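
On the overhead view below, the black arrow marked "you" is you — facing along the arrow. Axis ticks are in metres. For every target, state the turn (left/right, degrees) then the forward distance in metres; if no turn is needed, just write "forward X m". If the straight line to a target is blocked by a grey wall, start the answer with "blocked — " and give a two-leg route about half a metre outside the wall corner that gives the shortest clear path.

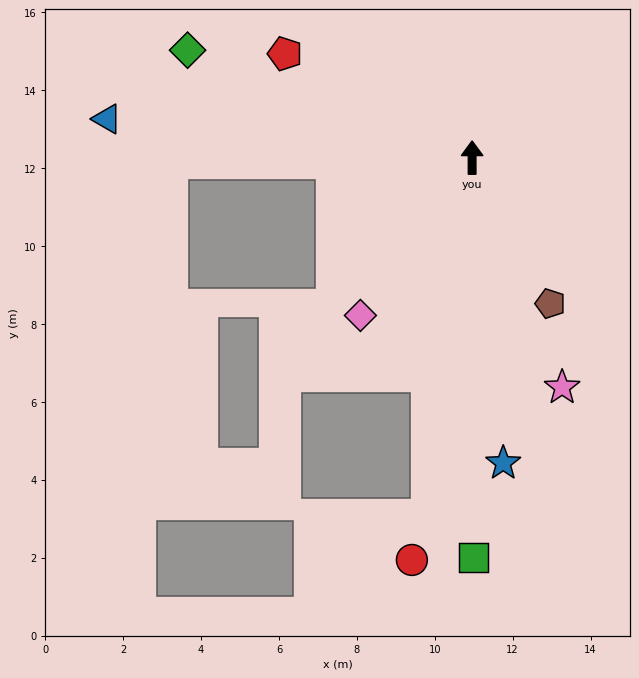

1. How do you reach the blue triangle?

turn left 84°, forward 9.4 m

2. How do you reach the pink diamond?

turn left 145°, forward 5.0 m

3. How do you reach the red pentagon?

turn left 61°, forward 5.5 m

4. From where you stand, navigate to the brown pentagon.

turn right 152°, forward 4.3 m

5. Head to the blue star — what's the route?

turn right 174°, forward 7.9 m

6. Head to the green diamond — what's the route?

turn left 69°, forward 7.8 m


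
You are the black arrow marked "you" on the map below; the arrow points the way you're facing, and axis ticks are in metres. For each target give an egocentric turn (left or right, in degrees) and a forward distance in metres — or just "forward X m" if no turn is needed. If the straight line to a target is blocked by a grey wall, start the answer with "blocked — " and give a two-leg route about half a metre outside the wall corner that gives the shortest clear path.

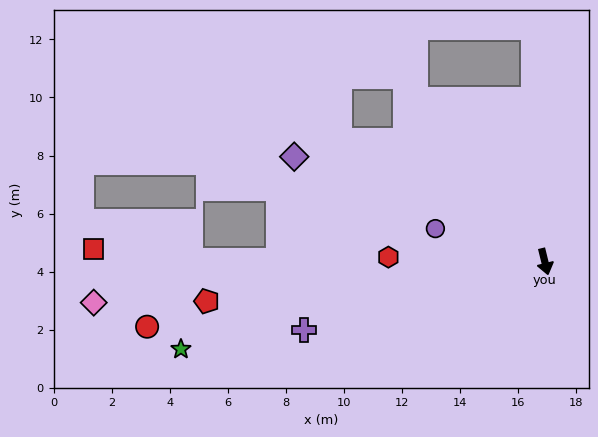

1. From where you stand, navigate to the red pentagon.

turn right 97°, forward 11.7 m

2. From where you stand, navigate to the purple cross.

turn right 88°, forward 8.6 m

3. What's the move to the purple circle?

turn right 121°, forward 3.9 m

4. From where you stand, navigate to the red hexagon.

turn right 105°, forward 5.4 m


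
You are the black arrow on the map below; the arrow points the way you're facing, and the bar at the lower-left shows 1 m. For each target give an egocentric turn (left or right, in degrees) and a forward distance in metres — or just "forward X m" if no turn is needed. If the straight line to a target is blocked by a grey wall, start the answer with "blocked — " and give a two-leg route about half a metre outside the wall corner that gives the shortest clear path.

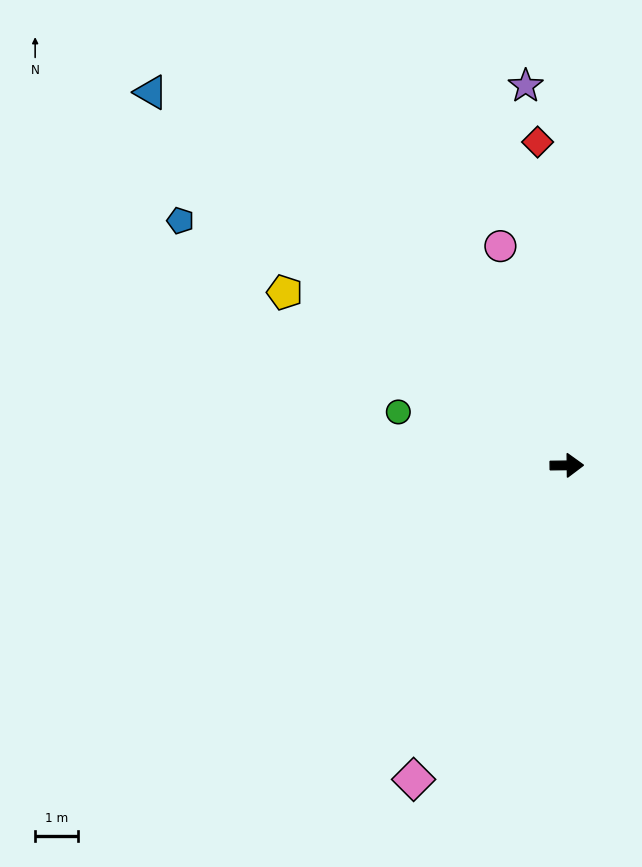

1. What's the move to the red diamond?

turn left 94°, forward 7.6 m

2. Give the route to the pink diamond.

turn right 117°, forward 8.2 m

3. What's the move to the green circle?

turn left 162°, forward 4.1 m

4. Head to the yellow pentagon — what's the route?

turn left 148°, forward 7.8 m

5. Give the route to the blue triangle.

turn left 137°, forward 13.1 m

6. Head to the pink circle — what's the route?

turn left 106°, forward 5.4 m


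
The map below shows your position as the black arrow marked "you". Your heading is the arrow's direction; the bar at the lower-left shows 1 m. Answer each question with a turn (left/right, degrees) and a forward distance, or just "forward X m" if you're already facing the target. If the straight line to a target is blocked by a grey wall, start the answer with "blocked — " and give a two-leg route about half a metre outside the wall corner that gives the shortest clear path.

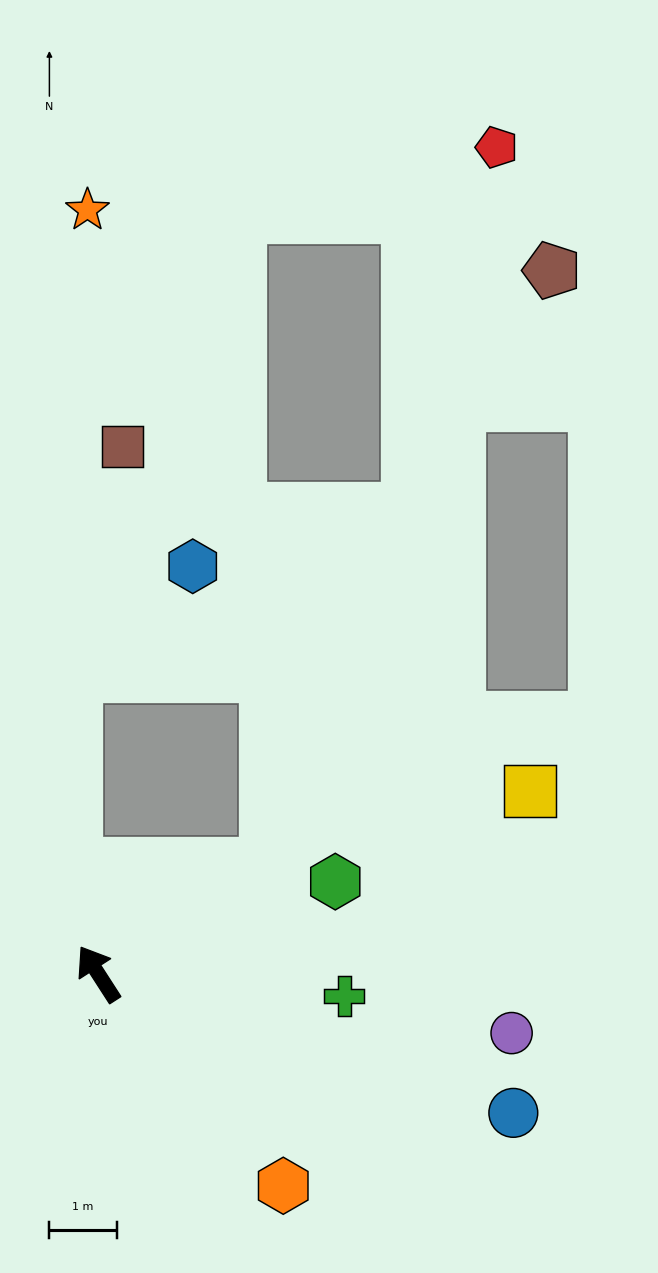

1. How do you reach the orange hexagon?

turn right 172°, forward 4.2 m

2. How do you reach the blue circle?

turn right 141°, forward 6.5 m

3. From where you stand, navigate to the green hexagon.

turn right 102°, forward 3.8 m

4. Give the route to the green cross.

turn right 128°, forward 3.7 m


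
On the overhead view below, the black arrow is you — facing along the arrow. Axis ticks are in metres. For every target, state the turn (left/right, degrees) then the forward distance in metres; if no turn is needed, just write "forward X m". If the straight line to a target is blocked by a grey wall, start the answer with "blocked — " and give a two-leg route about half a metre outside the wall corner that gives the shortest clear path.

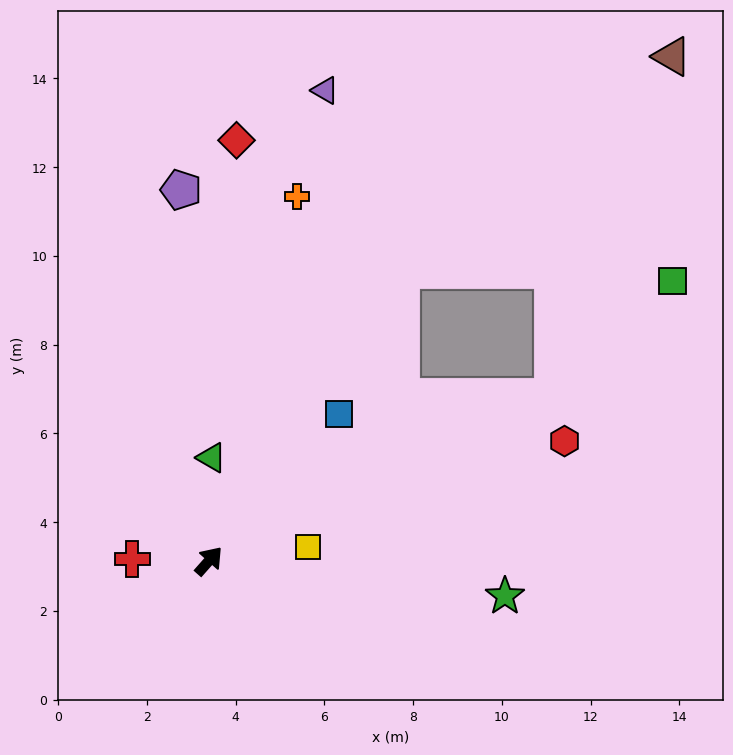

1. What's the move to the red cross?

turn left 130°, forward 1.7 m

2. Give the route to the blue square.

forward 4.4 m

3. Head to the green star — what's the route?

turn right 55°, forward 6.7 m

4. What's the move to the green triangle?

turn left 40°, forward 2.3 m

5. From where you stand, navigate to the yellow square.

turn right 41°, forward 2.3 m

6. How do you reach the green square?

blocked — turn right 23°, forward 8.6 m, then turn left 19°, forward 3.7 m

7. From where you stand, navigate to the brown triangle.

blocked — turn left 8°, forward 7.8 m, then turn right 18°, forward 7.8 m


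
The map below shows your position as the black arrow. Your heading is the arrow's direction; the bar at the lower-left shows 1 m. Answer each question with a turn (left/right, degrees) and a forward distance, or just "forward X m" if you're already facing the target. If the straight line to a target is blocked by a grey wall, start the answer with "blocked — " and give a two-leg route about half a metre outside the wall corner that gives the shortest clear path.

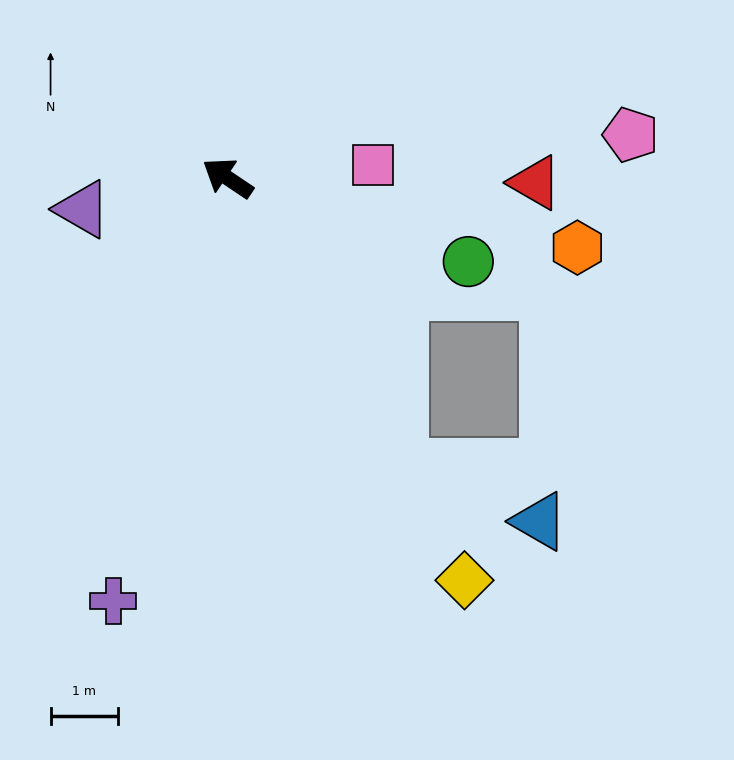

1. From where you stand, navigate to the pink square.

turn right 141°, forward 2.2 m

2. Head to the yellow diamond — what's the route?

turn left 154°, forward 6.9 m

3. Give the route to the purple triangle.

turn left 46°, forward 2.2 m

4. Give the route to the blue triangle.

blocked — turn left 155°, forward 5.0 m, then turn left 38°, forward 2.2 m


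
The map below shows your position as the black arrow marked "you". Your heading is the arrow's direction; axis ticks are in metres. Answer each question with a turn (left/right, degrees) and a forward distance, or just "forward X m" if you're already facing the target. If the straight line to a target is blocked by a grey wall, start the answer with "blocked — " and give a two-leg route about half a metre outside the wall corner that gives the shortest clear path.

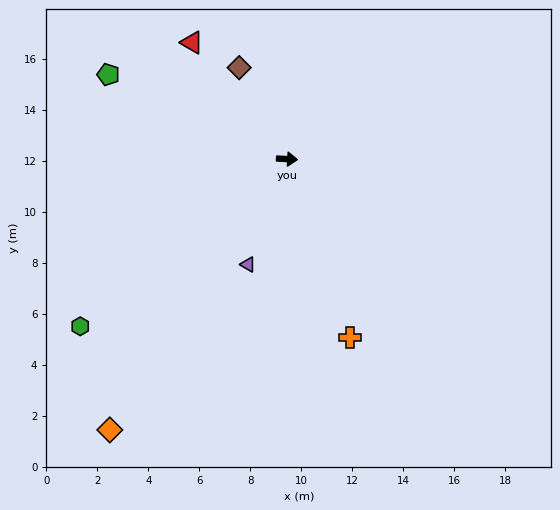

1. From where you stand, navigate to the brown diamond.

turn left 121°, forward 4.0 m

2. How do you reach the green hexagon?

turn right 138°, forward 10.4 m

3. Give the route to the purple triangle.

turn right 107°, forward 4.4 m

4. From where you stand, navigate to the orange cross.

turn right 67°, forward 7.4 m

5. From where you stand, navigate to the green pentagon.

turn left 158°, forward 7.7 m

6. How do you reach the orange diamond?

turn right 120°, forward 12.7 m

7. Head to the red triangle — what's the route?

turn left 132°, forward 5.9 m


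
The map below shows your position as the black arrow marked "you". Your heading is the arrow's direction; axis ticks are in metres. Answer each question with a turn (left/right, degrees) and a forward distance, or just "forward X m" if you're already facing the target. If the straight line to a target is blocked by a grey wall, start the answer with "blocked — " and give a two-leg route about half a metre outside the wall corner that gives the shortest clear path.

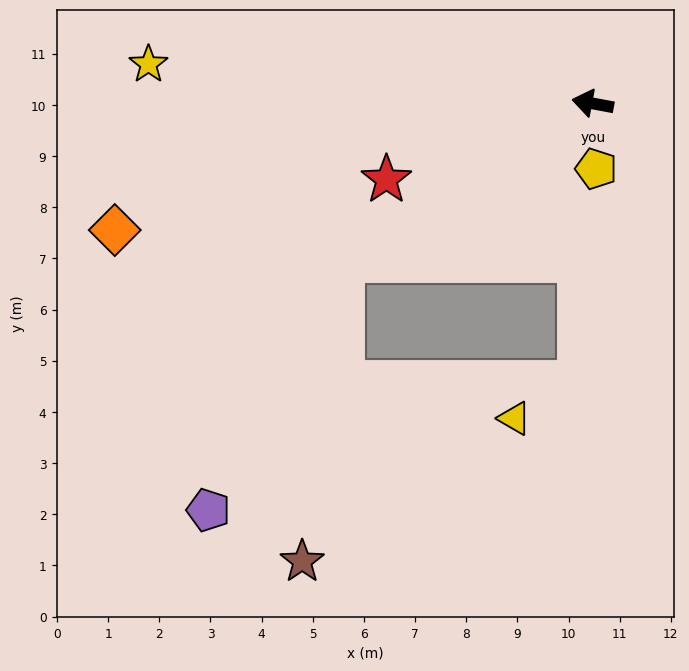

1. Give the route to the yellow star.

turn left 5°, forward 8.7 m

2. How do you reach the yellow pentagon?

turn left 103°, forward 1.3 m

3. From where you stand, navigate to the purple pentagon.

blocked — turn left 43°, forward 5.8 m, then turn left 29°, forward 5.5 m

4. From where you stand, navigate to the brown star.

blocked — turn left 43°, forward 5.8 m, then turn left 50°, forward 5.9 m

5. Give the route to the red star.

turn left 31°, forward 4.3 m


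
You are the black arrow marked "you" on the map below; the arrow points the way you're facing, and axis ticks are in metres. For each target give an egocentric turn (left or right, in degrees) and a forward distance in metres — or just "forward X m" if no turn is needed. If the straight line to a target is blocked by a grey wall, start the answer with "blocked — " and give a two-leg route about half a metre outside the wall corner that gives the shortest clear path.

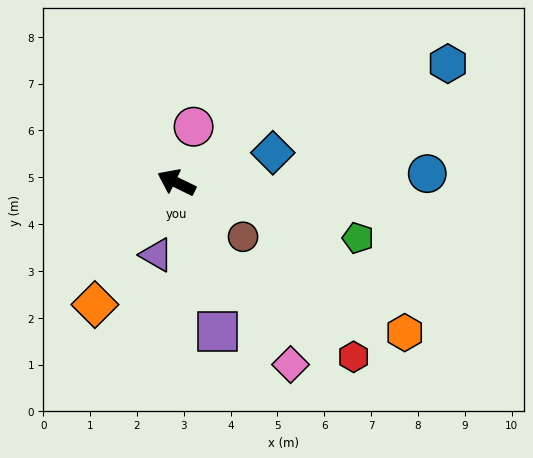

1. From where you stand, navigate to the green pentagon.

turn right 171°, forward 4.1 m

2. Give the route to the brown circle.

turn left 167°, forward 1.8 m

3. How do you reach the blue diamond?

turn right 137°, forward 2.2 m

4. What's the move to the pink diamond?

turn left 148°, forward 4.6 m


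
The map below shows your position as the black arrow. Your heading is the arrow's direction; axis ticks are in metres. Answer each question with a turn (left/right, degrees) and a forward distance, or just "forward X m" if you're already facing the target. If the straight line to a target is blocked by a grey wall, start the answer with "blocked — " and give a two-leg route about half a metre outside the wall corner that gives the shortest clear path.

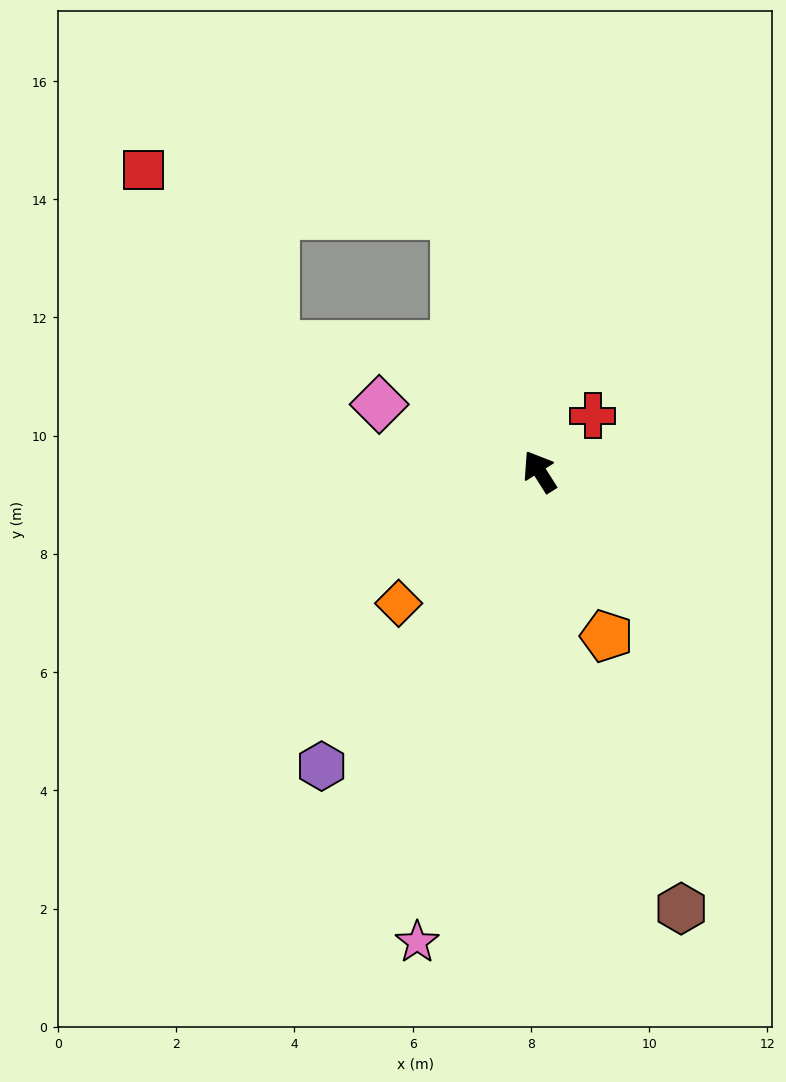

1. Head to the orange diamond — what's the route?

turn left 101°, forward 3.3 m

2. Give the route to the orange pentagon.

turn left 170°, forward 3.0 m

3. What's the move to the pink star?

turn left 133°, forward 8.2 m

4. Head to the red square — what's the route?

blocked — turn right 14°, forward 4.6 m, then turn left 63°, forward 5.3 m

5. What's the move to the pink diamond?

turn left 35°, forward 2.9 m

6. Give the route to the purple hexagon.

turn left 111°, forward 6.2 m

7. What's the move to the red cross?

turn right 76°, forward 1.3 m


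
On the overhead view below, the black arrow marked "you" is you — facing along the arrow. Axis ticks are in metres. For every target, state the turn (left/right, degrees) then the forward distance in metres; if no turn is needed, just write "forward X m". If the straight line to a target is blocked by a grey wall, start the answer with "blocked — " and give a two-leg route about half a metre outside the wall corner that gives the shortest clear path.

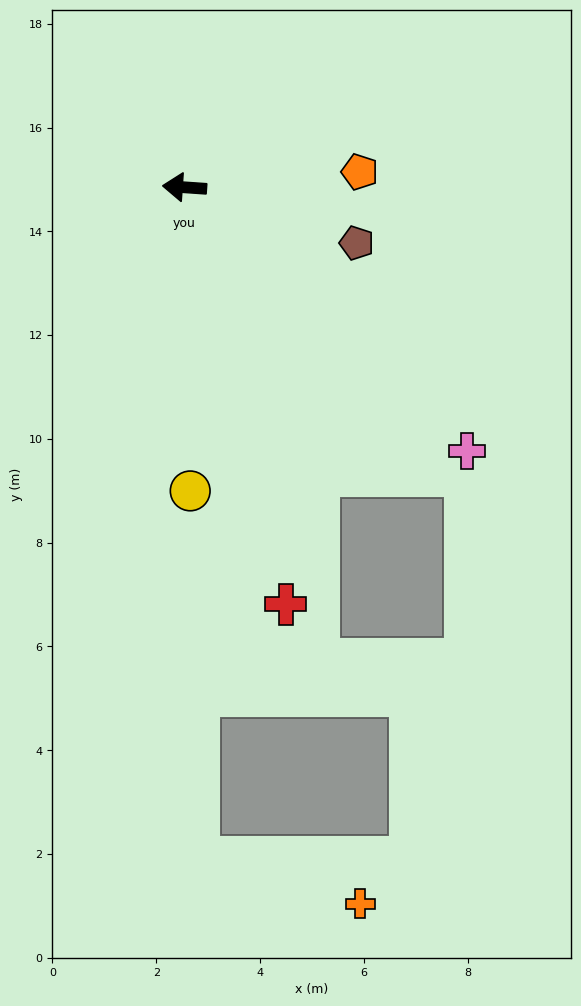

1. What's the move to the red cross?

turn left 108°, forward 8.3 m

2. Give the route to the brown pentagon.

turn left 166°, forward 3.5 m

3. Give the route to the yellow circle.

turn left 95°, forward 5.9 m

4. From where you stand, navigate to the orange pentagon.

turn right 171°, forward 3.4 m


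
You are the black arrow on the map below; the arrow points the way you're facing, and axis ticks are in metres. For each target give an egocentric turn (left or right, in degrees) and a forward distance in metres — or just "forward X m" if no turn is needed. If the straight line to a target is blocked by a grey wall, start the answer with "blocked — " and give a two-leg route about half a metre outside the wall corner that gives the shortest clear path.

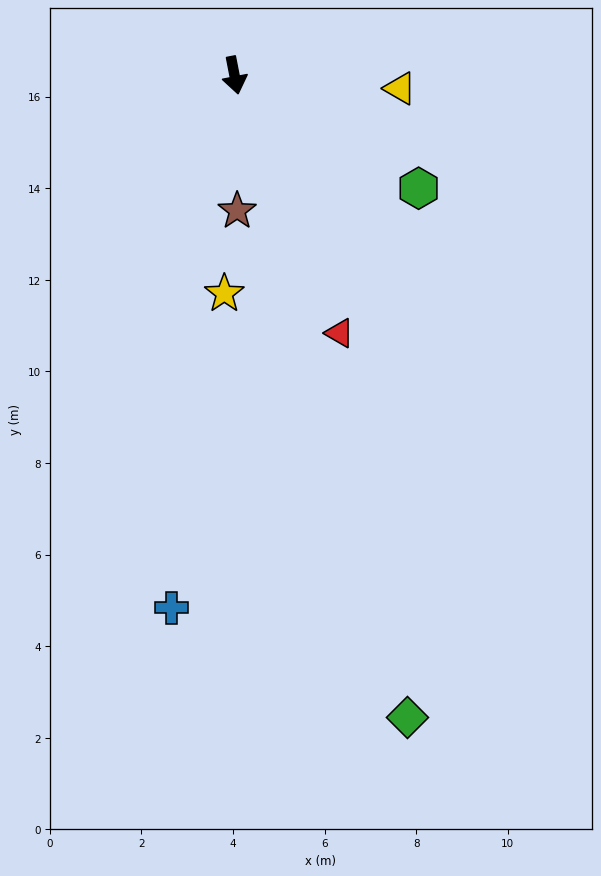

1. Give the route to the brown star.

turn right 10°, forward 3.0 m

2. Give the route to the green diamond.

turn left 4°, forward 14.5 m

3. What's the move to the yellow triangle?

turn left 74°, forward 3.6 m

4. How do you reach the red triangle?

turn left 11°, forward 6.1 m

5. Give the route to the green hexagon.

turn left 47°, forward 4.7 m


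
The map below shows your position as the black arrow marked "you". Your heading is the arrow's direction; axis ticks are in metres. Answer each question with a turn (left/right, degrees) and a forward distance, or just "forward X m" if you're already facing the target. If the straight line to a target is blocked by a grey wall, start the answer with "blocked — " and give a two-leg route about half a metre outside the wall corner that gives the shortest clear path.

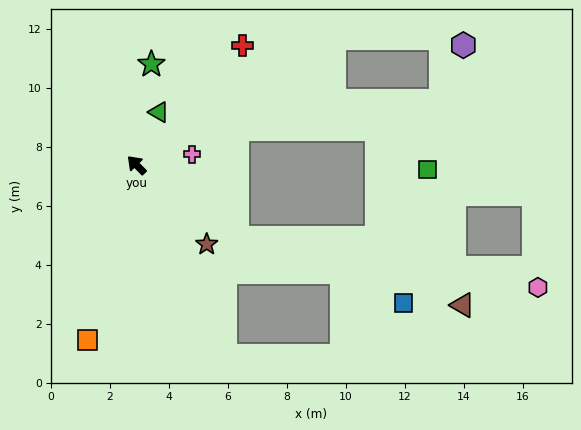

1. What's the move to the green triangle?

turn right 68°, forward 1.9 m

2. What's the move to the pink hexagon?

blocked — turn right 171°, forward 4.2 m, then turn left 27°, forward 10.4 m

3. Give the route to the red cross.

turn right 86°, forward 5.4 m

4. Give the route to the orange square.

turn left 120°, forward 6.2 m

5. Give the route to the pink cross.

turn right 124°, forward 1.9 m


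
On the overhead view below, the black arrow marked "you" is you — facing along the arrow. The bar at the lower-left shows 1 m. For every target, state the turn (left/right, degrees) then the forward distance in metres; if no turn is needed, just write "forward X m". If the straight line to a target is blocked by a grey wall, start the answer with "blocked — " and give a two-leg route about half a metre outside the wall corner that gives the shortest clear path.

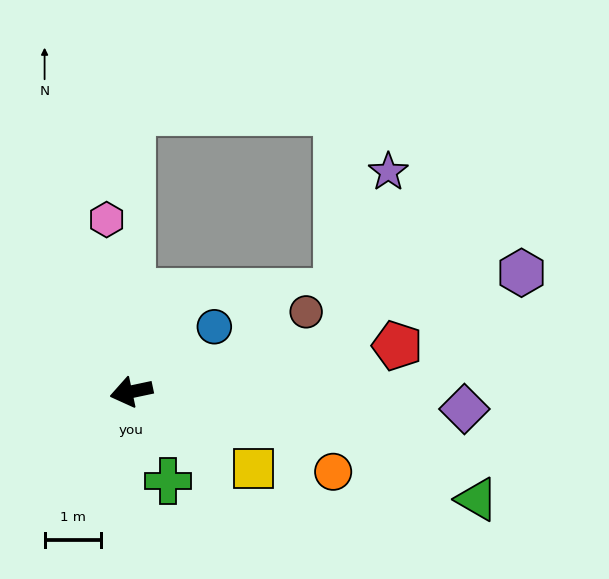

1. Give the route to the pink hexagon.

turn right 94°, forward 3.1 m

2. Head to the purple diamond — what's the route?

turn left 165°, forward 5.9 m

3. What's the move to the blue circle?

turn right 154°, forward 1.9 m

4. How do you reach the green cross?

turn left 100°, forward 1.7 m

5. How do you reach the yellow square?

turn left 136°, forward 2.6 m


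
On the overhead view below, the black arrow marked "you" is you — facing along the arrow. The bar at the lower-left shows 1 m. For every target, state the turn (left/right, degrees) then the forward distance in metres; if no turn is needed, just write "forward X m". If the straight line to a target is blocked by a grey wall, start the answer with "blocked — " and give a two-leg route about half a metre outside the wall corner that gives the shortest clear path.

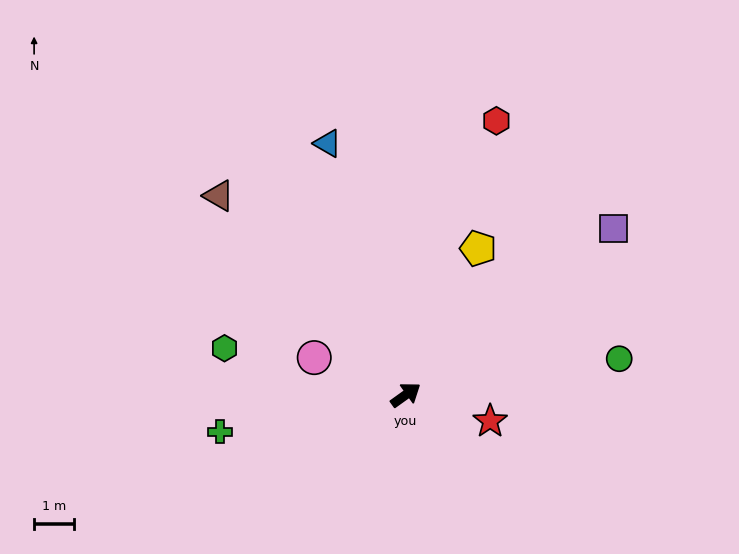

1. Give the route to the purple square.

turn left 3°, forward 6.7 m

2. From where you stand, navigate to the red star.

turn right 53°, forward 2.2 m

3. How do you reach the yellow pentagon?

turn left 28°, forward 4.1 m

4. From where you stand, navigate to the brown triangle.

turn left 98°, forward 6.8 m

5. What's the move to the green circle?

turn right 26°, forward 5.4 m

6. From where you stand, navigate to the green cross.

turn left 156°, forward 4.7 m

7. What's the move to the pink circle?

turn left 122°, forward 2.5 m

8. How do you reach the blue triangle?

turn left 72°, forward 6.6 m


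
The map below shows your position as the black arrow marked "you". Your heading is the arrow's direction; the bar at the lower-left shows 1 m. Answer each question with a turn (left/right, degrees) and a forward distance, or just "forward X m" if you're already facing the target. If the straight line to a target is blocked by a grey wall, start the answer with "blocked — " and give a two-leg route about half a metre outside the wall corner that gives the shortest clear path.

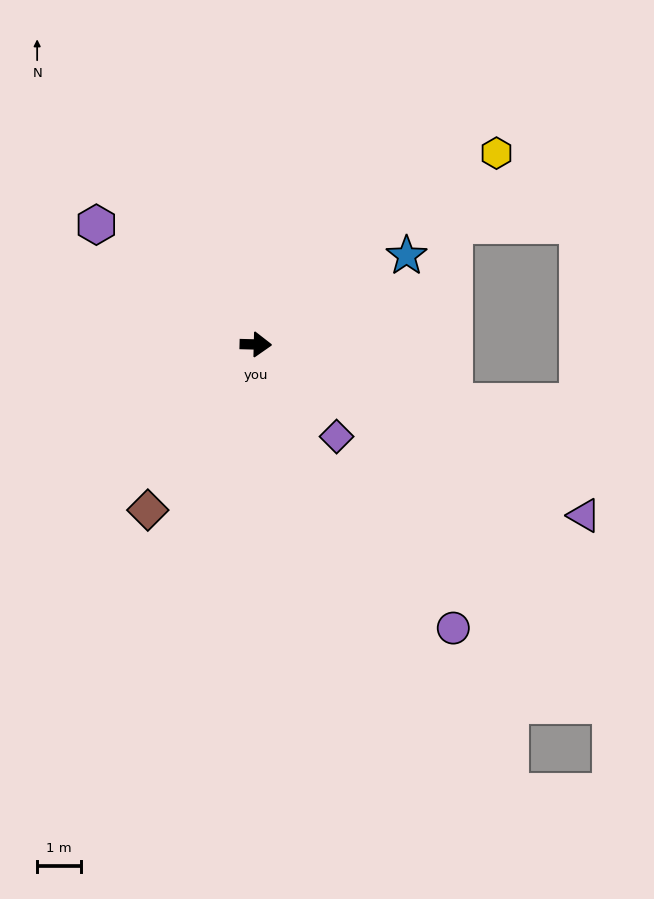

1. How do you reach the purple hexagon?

turn left 145°, forward 4.5 m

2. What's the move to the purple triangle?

turn right 26°, forward 8.4 m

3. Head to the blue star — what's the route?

turn left 32°, forward 4.0 m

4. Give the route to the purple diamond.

turn right 47°, forward 2.8 m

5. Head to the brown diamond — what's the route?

turn right 122°, forward 4.5 m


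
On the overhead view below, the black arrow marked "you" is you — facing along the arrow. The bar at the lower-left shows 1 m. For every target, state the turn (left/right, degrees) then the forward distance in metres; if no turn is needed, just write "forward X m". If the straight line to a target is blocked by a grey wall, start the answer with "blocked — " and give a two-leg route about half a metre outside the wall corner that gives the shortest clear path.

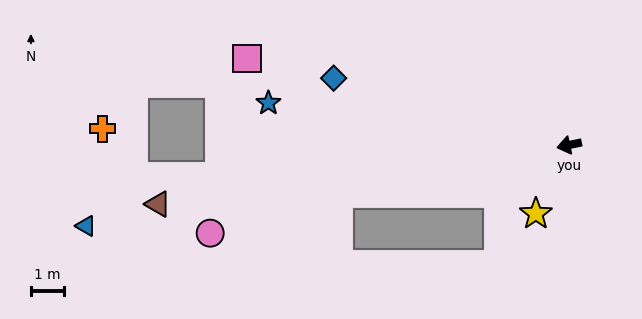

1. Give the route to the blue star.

turn right 20°, forward 9.2 m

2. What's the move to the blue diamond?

turn right 28°, forward 7.4 m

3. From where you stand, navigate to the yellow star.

turn left 52°, forward 2.3 m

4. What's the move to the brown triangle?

turn right 4°, forward 12.5 m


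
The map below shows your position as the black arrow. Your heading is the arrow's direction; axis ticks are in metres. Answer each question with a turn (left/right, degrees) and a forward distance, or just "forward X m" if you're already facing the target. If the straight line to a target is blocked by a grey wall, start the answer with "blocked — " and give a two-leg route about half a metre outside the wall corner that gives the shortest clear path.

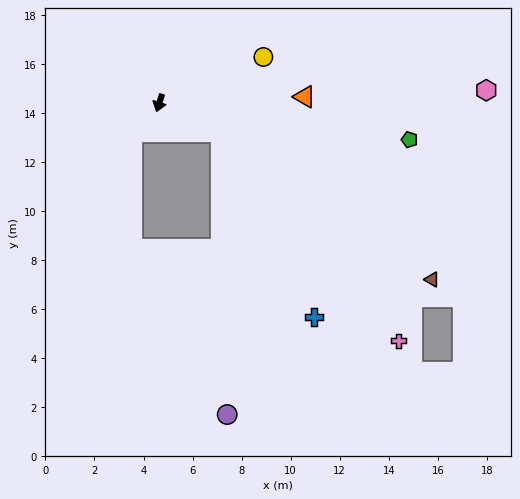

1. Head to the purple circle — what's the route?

blocked — turn left 82°, forward 2.8 m, then turn right 63°, forward 11.5 m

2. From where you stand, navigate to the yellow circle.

turn left 131°, forward 4.6 m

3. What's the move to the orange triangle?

turn left 110°, forward 5.9 m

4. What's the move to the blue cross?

blocked — turn left 82°, forward 2.8 m, then turn right 38°, forward 8.4 m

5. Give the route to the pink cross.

blocked — turn left 82°, forward 2.8 m, then turn right 24°, forward 11.2 m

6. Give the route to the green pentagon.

turn left 99°, forward 10.3 m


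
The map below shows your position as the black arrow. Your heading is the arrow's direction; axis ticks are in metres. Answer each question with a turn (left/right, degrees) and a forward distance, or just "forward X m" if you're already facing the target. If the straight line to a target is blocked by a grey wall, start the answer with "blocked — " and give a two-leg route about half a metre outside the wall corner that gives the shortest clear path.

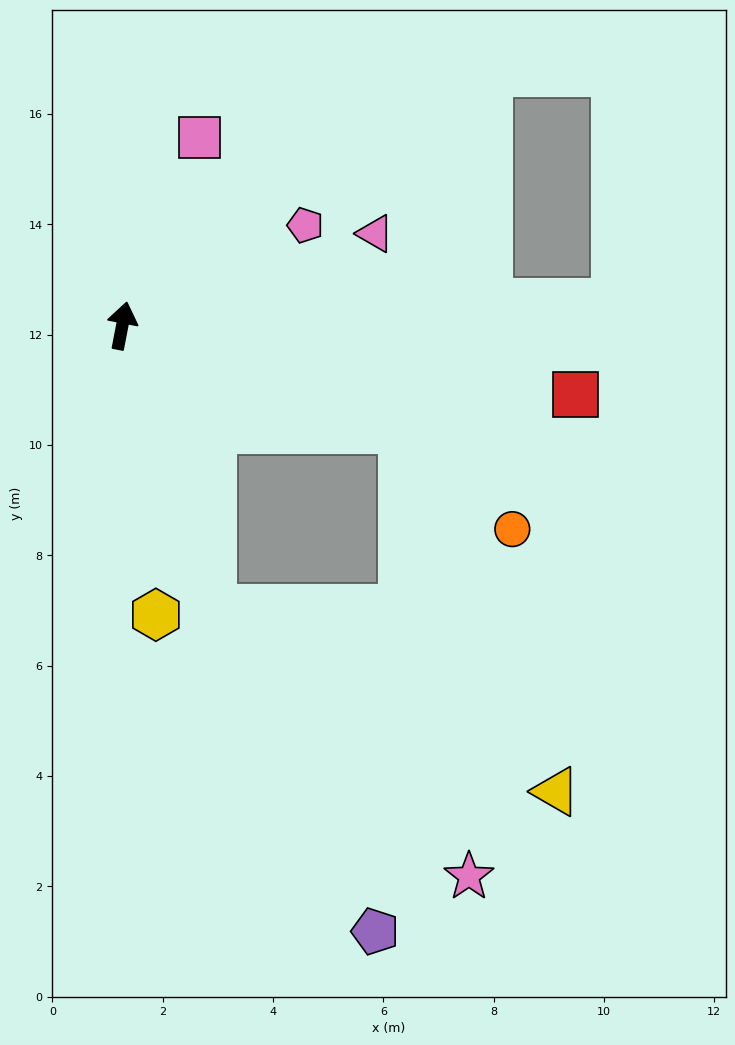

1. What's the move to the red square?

turn right 88°, forward 8.3 m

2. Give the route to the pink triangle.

turn right 59°, forward 4.9 m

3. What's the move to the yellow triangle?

blocked — turn right 151°, forward 5.4 m, then turn left 44°, forward 7.0 m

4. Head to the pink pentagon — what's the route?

turn right 50°, forward 3.8 m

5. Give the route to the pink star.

blocked — turn right 151°, forward 5.4 m, then turn left 26°, forward 6.7 m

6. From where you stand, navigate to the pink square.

turn right 11°, forward 3.7 m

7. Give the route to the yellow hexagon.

turn right 162°, forward 5.3 m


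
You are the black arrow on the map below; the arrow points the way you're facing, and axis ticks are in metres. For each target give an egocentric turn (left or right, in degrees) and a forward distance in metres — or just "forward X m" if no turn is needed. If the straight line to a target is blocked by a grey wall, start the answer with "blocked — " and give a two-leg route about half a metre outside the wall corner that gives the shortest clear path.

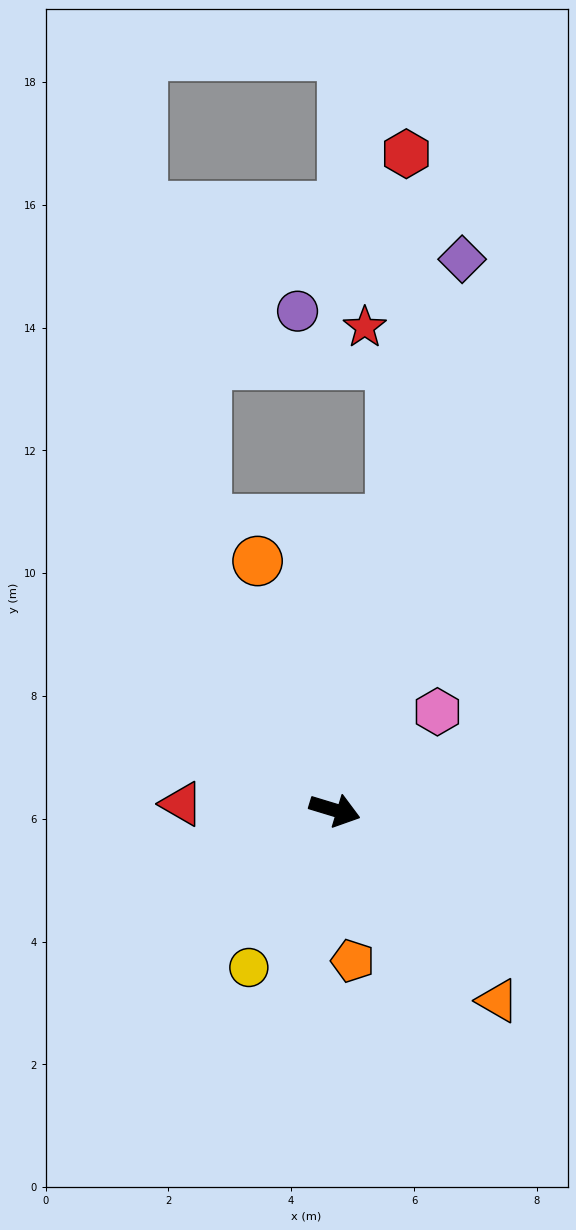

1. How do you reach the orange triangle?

turn right 33°, forward 4.1 m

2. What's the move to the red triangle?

turn right 165°, forward 2.5 m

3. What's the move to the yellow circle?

turn right 102°, forward 2.9 m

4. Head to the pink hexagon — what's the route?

turn left 61°, forward 2.3 m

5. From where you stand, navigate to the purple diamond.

turn left 94°, forward 9.2 m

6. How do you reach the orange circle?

turn left 124°, forward 4.2 m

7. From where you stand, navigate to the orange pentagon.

turn right 66°, forward 2.5 m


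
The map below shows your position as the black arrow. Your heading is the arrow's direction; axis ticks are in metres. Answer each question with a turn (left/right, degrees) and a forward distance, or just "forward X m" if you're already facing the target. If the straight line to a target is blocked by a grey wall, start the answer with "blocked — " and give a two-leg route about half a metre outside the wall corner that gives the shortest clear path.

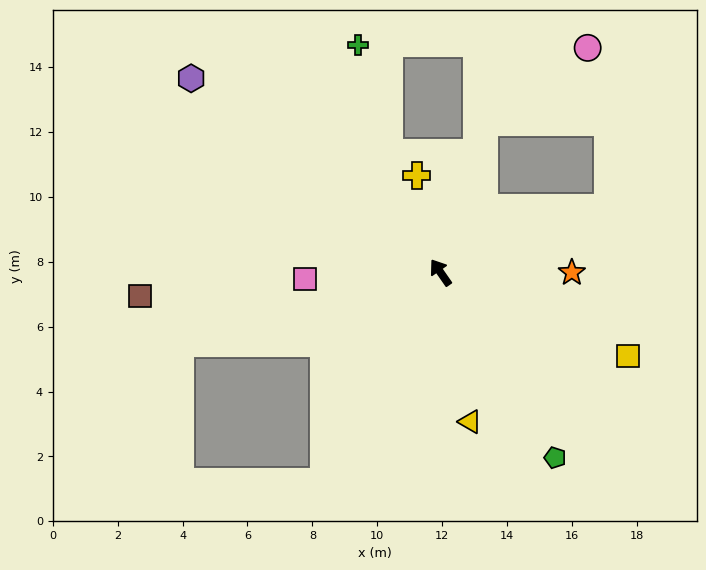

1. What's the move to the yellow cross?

turn right 21°, forward 3.1 m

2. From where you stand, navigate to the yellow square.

turn right 149°, forward 6.3 m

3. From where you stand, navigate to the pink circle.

blocked — turn right 51°, forward 4.8 m, then turn right 38°, forward 3.9 m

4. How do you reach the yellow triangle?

turn left 156°, forward 4.7 m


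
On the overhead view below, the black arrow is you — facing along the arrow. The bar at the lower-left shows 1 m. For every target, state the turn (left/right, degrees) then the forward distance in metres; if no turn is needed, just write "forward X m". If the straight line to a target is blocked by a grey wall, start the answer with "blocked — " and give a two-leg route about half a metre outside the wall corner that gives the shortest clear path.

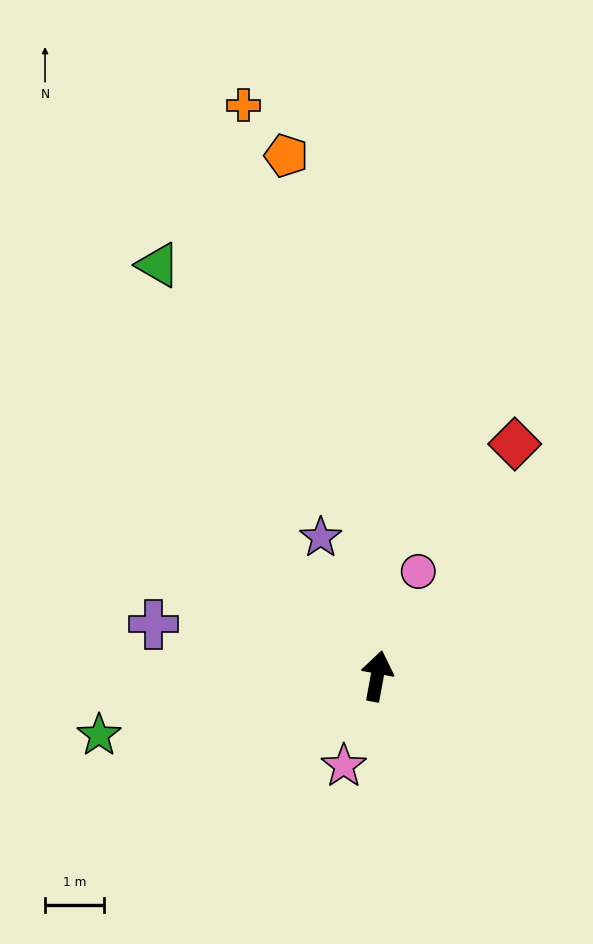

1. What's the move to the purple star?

turn left 33°, forward 2.5 m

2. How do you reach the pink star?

turn left 170°, forward 1.6 m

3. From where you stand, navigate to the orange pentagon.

turn left 20°, forward 9.0 m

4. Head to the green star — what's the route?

turn left 112°, forward 4.8 m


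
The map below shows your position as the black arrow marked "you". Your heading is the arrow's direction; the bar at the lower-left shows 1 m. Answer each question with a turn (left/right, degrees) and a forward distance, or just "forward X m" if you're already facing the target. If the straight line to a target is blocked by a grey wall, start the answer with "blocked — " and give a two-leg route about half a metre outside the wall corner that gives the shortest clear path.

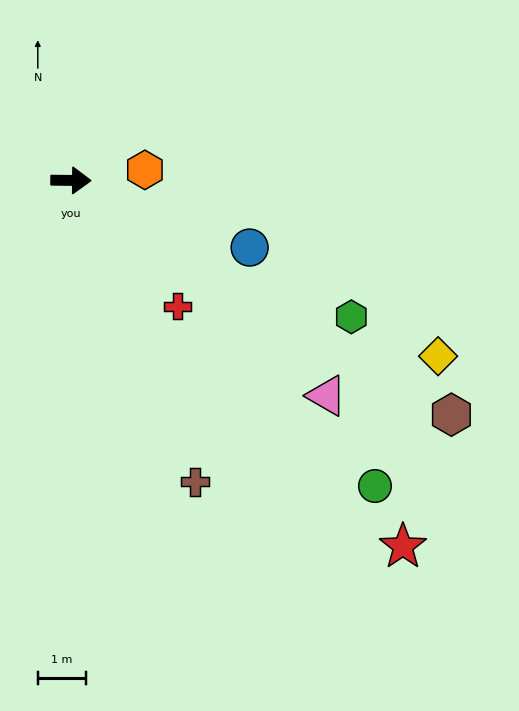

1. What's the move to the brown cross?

turn right 67°, forward 6.8 m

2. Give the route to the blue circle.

turn right 20°, forward 4.0 m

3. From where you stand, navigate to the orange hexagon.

turn left 9°, forward 1.6 m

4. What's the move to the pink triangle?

turn right 39°, forward 6.9 m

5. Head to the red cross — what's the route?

turn right 49°, forward 3.4 m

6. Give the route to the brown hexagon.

turn right 31°, forward 9.3 m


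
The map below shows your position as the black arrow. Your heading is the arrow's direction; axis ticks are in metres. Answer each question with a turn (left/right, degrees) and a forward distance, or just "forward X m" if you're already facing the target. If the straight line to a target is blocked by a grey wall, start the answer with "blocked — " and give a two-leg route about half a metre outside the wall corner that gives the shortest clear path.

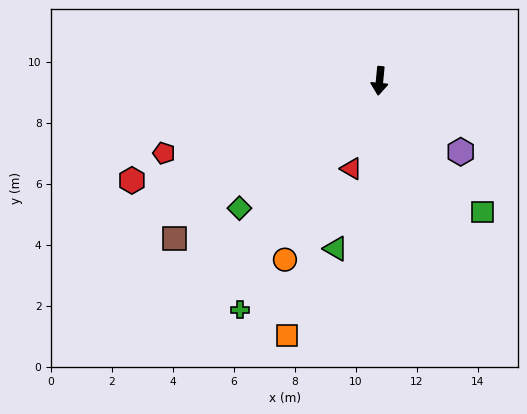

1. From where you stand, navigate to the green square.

turn left 44°, forward 5.5 m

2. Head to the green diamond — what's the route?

turn right 42°, forward 6.2 m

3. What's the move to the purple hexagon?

turn left 54°, forward 3.5 m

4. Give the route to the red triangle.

turn right 12°, forward 3.0 m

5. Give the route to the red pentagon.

turn right 66°, forward 7.5 m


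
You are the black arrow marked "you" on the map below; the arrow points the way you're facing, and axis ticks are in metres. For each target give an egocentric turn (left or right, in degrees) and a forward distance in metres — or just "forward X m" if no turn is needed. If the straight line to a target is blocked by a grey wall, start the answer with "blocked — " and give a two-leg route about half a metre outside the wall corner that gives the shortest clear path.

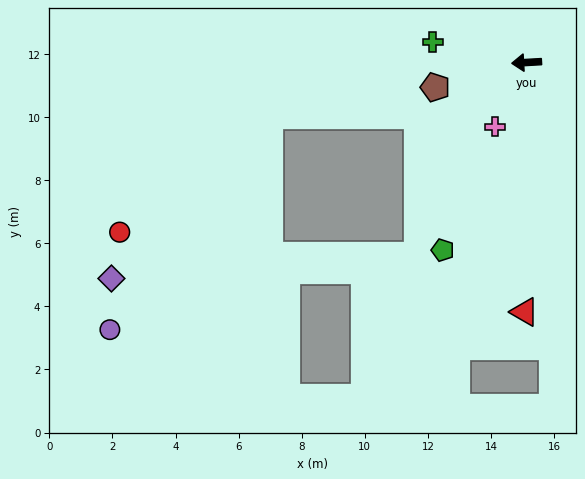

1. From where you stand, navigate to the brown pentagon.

turn left 12°, forward 3.0 m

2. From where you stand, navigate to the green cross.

turn right 16°, forward 3.1 m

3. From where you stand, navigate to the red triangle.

turn left 86°, forward 7.9 m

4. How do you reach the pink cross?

turn left 61°, forward 2.3 m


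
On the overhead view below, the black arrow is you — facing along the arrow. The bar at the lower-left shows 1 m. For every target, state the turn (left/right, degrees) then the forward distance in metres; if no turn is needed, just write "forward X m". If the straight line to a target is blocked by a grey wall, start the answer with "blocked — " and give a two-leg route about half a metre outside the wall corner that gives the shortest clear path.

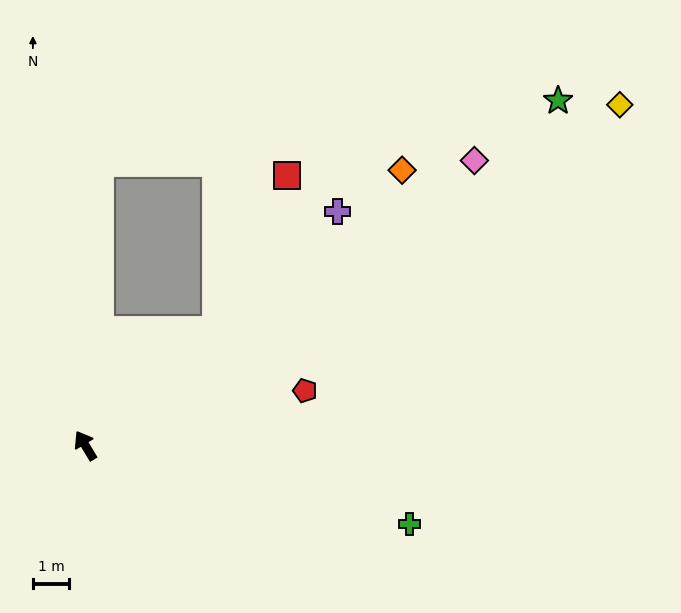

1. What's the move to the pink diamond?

turn right 85°, forward 13.3 m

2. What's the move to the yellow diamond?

turn right 89°, forward 17.4 m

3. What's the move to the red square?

blocked — turn right 80°, forward 4.8 m, then turn left 25°, forward 4.7 m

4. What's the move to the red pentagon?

turn right 107°, forward 6.2 m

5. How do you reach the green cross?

turn right 135°, forward 9.2 m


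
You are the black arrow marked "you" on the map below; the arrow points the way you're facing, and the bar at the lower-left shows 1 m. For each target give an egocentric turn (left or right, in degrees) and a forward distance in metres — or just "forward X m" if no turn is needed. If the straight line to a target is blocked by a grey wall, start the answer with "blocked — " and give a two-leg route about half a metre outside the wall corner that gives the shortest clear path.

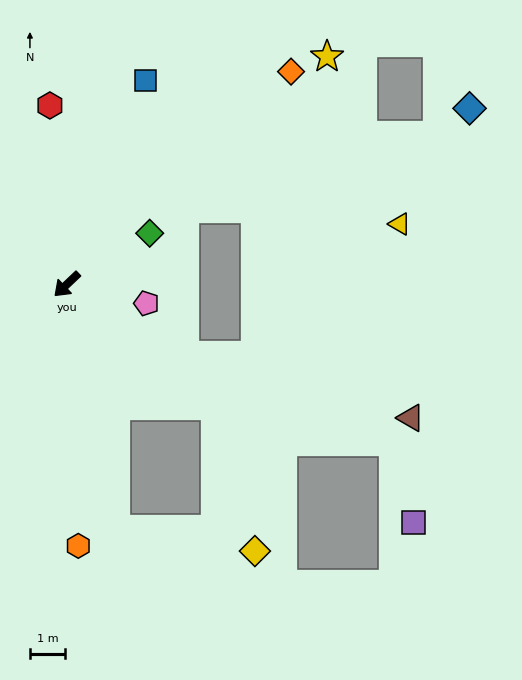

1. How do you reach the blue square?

turn right 155°, forward 6.3 m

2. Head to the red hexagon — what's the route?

turn right 128°, forward 5.2 m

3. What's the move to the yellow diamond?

blocked — turn left 97°, forward 5.5 m, then turn right 35°, forward 4.3 m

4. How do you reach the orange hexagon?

turn left 49°, forward 7.5 m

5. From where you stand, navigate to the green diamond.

turn left 168°, forward 2.8 m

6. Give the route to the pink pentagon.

turn left 123°, forward 2.3 m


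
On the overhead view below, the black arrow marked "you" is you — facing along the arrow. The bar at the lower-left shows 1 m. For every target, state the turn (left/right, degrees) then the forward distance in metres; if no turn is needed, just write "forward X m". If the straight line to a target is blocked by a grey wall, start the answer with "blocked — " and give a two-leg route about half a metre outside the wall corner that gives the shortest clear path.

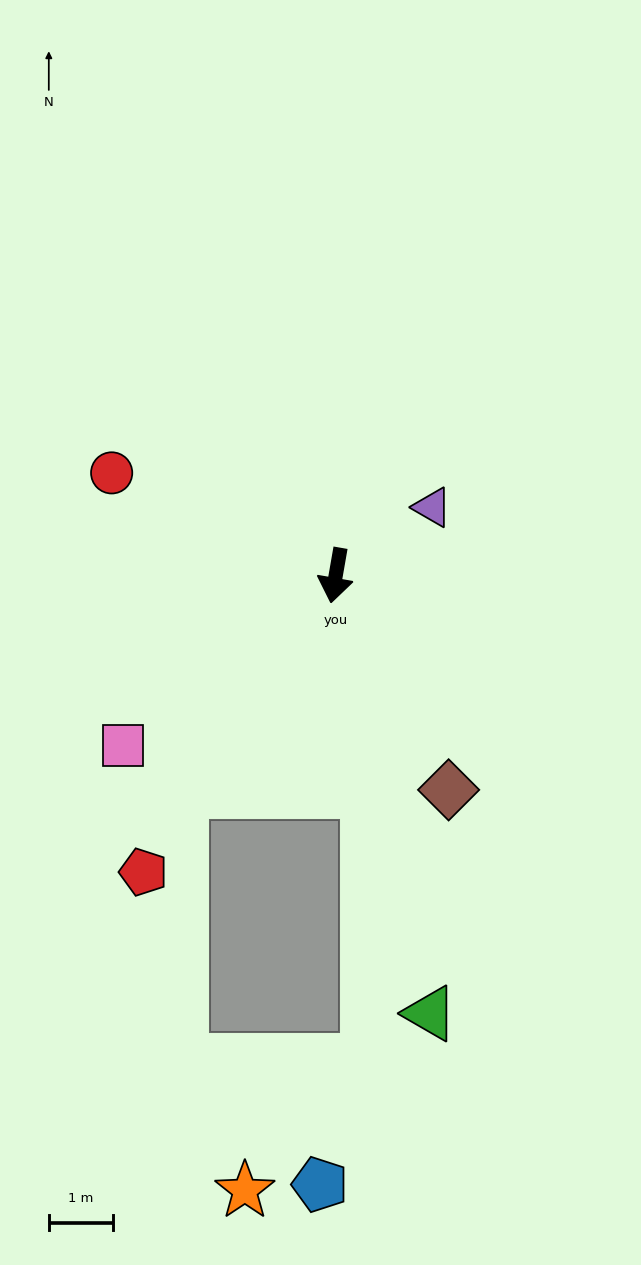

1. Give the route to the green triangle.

turn left 22°, forward 7.0 m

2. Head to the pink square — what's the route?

turn right 42°, forward 4.3 m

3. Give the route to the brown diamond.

turn left 38°, forward 3.8 m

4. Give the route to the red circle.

turn right 105°, forward 3.9 m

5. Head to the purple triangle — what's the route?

turn left 135°, forward 1.8 m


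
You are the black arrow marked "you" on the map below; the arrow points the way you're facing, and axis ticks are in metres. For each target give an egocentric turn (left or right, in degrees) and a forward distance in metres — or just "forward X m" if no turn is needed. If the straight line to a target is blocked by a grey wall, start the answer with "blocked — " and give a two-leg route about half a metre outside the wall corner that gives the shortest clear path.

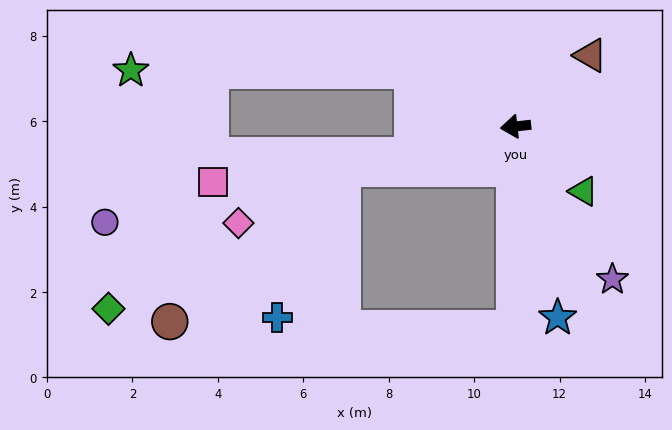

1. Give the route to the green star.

blocked — turn right 35°, forward 2.8 m, then turn left 28°, forward 6.6 m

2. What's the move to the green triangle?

turn left 130°, forward 2.2 m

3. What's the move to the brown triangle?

turn right 143°, forward 2.4 m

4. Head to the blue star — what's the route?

turn left 96°, forward 4.6 m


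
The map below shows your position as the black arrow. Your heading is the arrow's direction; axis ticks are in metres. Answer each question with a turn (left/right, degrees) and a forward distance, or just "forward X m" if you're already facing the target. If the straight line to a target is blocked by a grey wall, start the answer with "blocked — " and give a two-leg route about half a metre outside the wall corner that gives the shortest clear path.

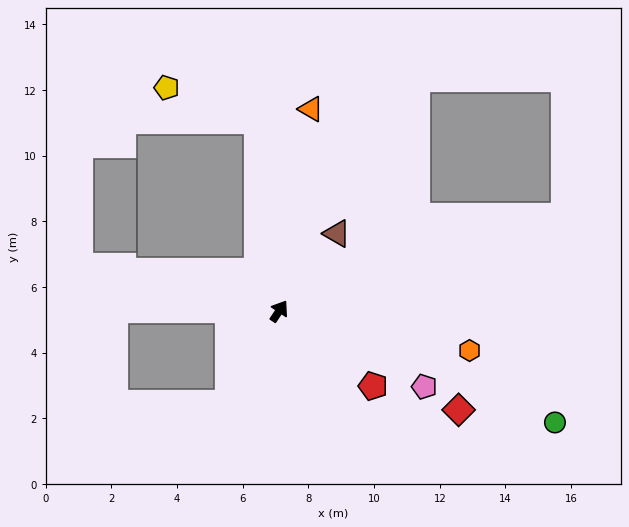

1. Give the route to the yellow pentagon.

blocked — turn left 40°, forward 5.8 m, then turn left 64°, forward 3.0 m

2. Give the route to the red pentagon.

turn right 95°, forward 3.7 m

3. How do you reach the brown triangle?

turn right 3°, forward 2.9 m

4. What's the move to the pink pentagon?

turn right 84°, forward 5.0 m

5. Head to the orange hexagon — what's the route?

turn right 68°, forward 5.9 m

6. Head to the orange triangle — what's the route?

turn left 25°, forward 6.2 m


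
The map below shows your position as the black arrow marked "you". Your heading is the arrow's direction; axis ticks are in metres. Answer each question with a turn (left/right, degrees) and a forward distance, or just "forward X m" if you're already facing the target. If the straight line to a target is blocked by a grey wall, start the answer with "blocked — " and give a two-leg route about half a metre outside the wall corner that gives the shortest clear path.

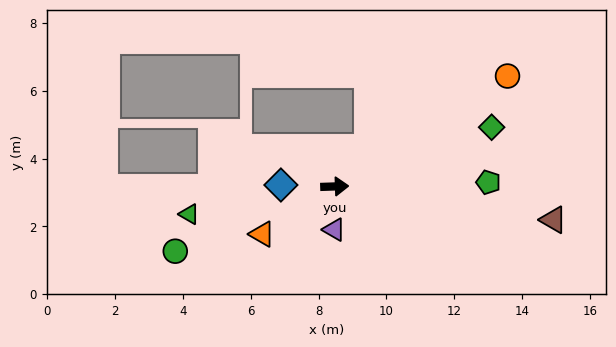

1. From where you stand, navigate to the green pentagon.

forward 4.5 m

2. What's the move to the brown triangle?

turn right 11°, forward 6.5 m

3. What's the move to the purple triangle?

turn right 93°, forward 1.3 m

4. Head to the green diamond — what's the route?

turn left 19°, forward 4.9 m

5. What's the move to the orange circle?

turn left 31°, forward 6.0 m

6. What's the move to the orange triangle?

turn right 149°, forward 2.6 m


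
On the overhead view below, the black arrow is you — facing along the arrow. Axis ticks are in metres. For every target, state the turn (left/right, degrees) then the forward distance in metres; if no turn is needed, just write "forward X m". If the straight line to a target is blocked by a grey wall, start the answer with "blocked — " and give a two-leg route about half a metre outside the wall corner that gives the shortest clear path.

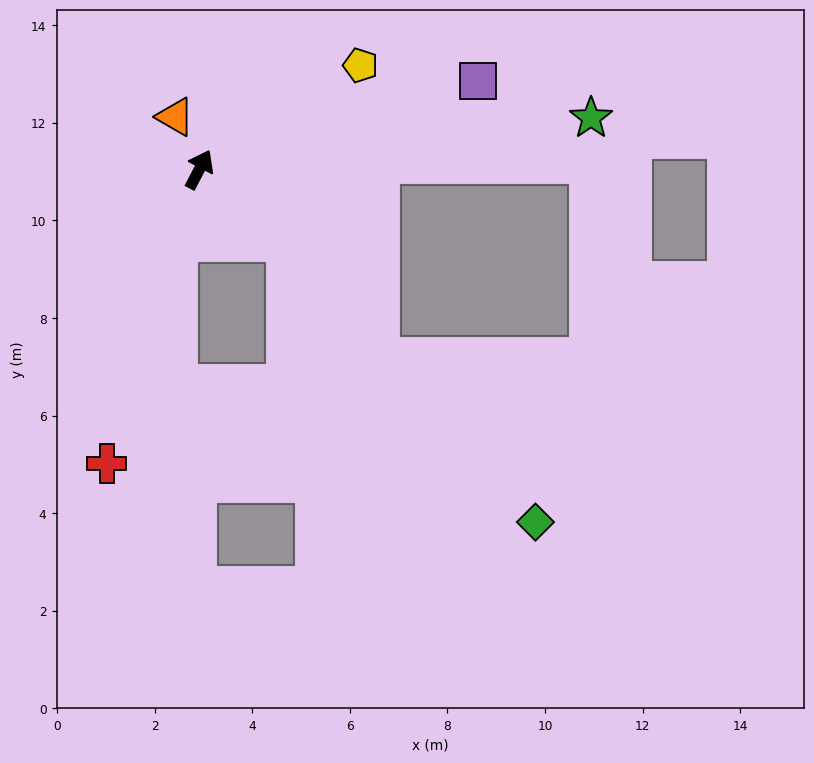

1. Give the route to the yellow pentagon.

turn right 30°, forward 3.9 m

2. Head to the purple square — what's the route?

turn right 45°, forward 6.0 m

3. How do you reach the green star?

turn right 55°, forward 8.1 m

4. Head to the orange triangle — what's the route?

turn left 52°, forward 1.2 m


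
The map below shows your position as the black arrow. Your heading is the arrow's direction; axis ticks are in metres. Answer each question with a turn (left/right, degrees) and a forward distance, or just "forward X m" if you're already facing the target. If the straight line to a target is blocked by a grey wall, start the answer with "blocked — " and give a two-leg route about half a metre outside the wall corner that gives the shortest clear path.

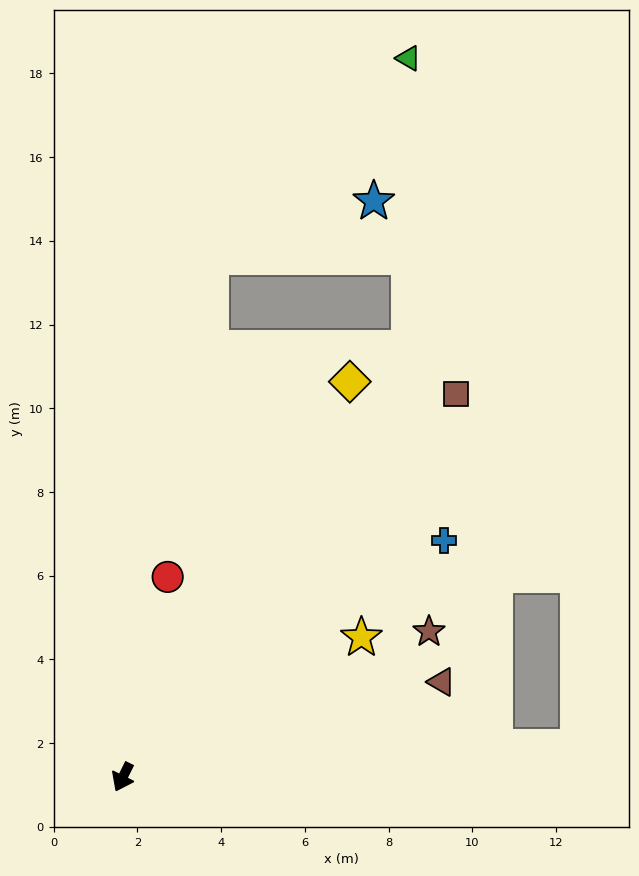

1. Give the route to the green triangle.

blocked — turn left 173°, forward 12.3 m, then turn left 34°, forward 6.9 m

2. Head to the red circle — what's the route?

turn right 166°, forward 4.9 m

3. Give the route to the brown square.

turn left 165°, forward 12.1 m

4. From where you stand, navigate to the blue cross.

turn left 153°, forward 9.5 m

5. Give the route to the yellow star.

turn left 147°, forward 6.6 m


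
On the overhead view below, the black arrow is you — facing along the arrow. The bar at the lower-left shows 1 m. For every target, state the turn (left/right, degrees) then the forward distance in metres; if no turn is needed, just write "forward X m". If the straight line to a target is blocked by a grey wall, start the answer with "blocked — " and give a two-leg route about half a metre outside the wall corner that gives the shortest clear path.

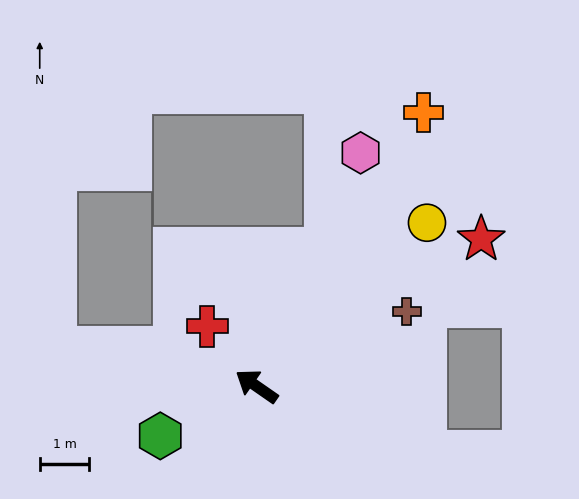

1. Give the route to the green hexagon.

turn left 62°, forward 2.2 m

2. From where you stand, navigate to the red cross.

turn right 16°, forward 1.6 m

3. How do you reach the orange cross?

turn right 87°, forward 6.4 m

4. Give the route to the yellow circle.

turn right 101°, forward 4.7 m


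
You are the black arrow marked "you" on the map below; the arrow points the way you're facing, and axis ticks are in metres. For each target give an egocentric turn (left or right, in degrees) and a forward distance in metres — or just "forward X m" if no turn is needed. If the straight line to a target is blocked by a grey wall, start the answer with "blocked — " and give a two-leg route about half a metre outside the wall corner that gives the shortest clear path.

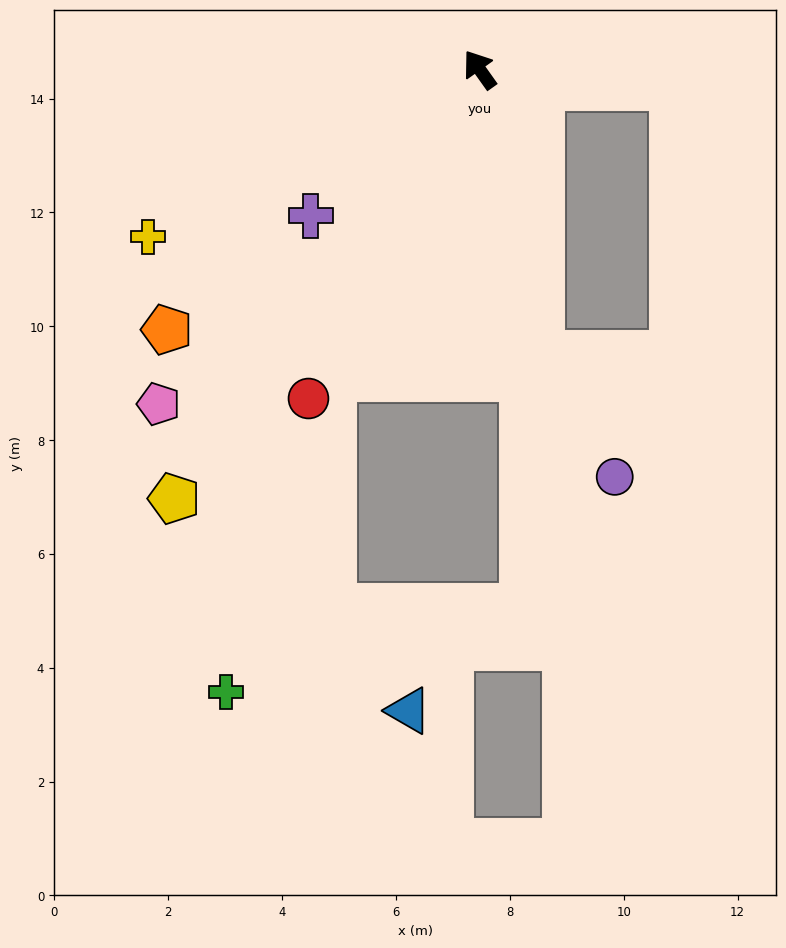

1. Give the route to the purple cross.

turn left 96°, forward 3.9 m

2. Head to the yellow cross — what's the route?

turn left 81°, forward 6.5 m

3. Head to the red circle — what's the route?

turn left 117°, forward 6.5 m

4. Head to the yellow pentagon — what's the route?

turn left 109°, forward 9.3 m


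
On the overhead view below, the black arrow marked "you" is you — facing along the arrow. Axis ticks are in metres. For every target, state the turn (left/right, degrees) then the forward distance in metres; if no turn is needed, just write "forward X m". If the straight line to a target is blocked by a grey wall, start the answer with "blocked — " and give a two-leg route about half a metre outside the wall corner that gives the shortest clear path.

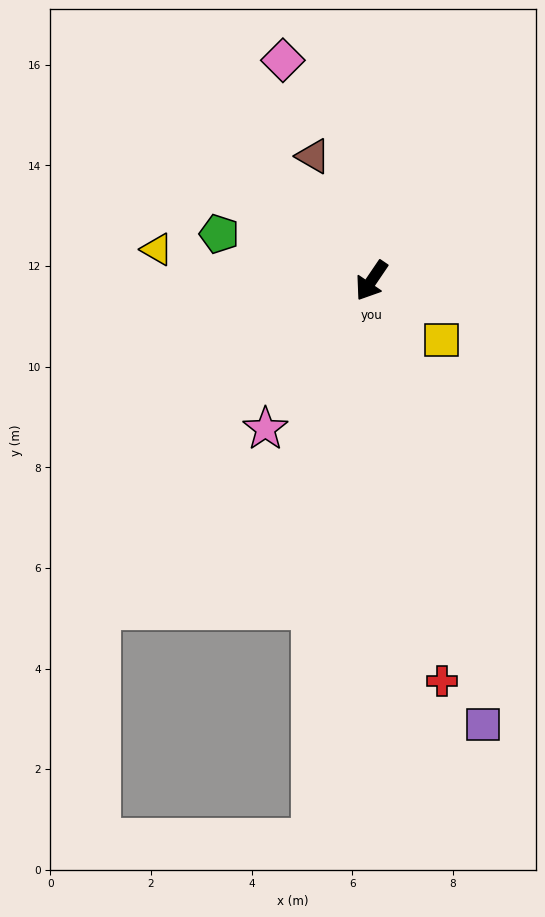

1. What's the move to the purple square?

turn left 48°, forward 9.1 m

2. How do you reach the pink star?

forward 3.6 m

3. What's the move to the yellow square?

turn left 84°, forward 1.8 m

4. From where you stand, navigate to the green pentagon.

turn right 73°, forward 3.2 m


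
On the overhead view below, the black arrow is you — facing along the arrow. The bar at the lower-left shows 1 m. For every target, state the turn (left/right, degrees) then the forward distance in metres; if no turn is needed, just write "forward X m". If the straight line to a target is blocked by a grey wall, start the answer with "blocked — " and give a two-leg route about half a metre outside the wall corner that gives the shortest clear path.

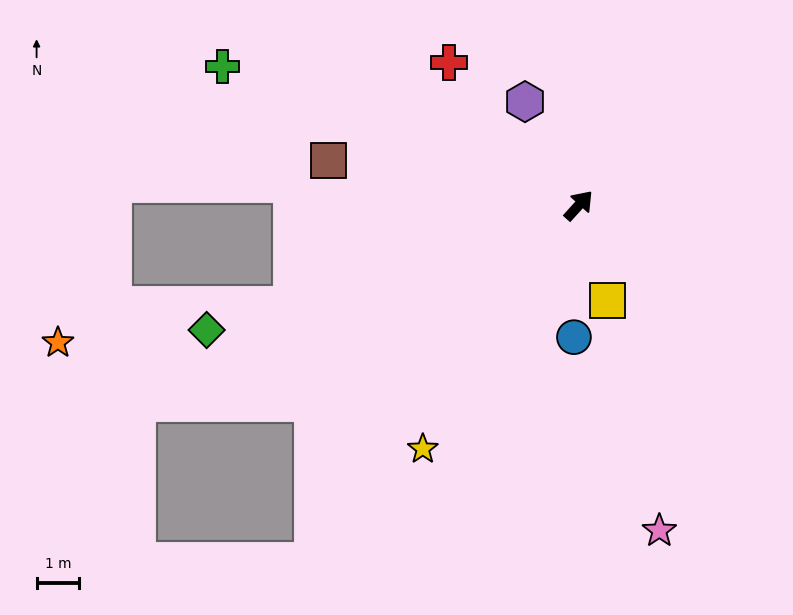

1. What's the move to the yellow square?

turn right 121°, forward 2.3 m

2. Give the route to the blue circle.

turn right 140°, forward 3.1 m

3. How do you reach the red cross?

turn left 85°, forward 4.5 m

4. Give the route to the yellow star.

turn right 170°, forward 6.8 m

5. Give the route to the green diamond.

turn left 151°, forward 9.2 m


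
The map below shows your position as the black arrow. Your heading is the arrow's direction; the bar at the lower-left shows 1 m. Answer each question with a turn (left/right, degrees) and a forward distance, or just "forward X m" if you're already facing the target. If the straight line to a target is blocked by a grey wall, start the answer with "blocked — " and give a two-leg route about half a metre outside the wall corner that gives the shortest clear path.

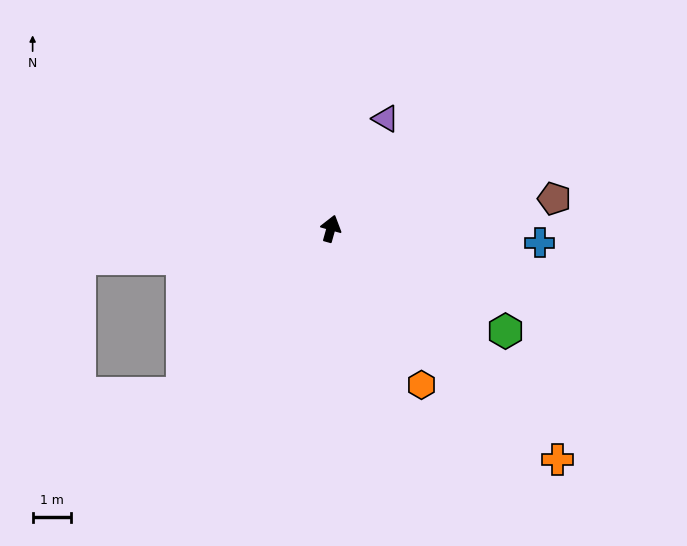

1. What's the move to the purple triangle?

turn right 11°, forward 3.2 m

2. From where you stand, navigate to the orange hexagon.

turn right 134°, forward 4.8 m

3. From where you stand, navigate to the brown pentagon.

turn right 67°, forward 5.9 m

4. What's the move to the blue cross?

turn right 78°, forward 5.5 m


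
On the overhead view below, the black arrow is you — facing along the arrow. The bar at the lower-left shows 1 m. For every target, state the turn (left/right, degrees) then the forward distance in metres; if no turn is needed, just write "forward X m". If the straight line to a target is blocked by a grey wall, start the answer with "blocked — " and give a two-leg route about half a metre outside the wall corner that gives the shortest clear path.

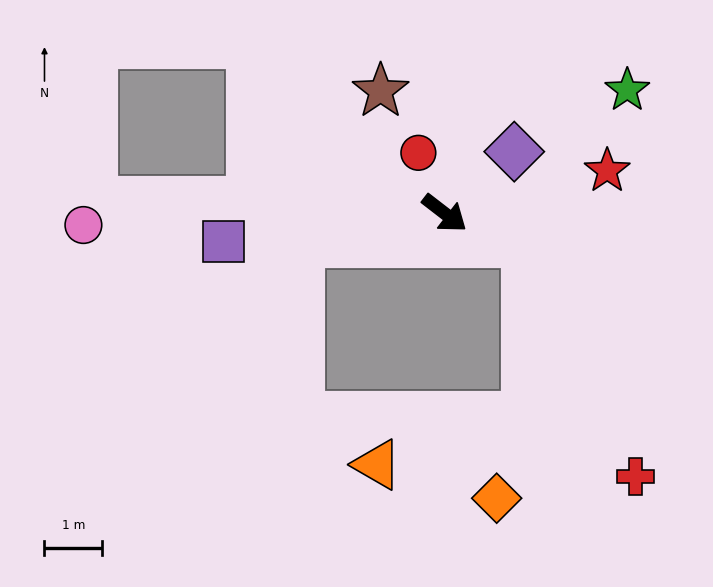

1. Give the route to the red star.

turn left 52°, forward 2.9 m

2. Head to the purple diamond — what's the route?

turn left 79°, forward 1.6 m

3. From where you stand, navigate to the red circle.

turn left 151°, forward 1.1 m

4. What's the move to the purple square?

turn right 135°, forward 3.8 m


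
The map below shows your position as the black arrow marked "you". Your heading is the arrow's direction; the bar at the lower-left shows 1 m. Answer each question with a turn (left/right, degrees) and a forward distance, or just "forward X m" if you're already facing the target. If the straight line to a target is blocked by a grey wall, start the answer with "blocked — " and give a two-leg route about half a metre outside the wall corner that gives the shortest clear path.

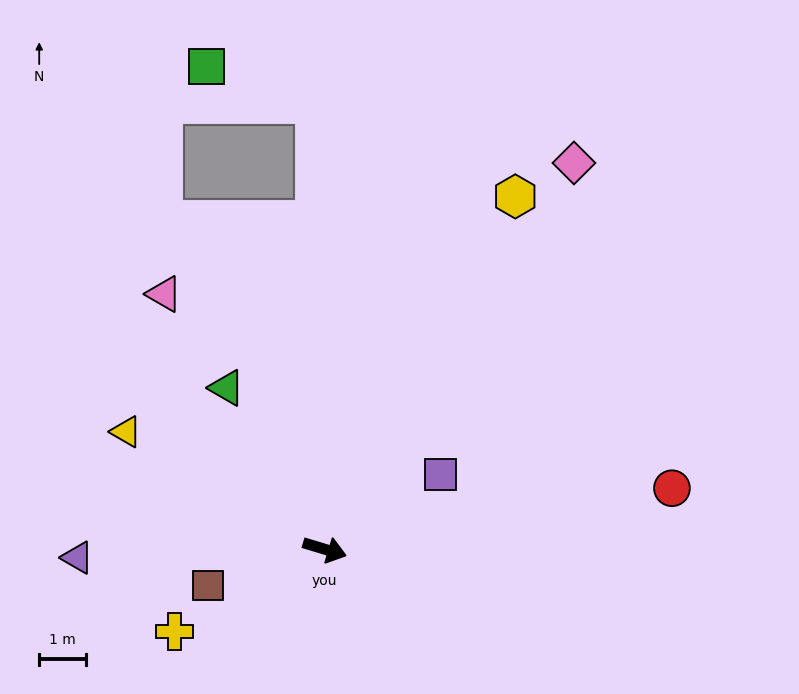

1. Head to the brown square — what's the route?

turn right 146°, forward 2.6 m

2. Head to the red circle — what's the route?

turn left 27°, forward 7.5 m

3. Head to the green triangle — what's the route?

turn left 138°, forward 4.0 m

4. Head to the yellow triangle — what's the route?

turn left 166°, forward 4.9 m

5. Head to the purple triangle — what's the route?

turn right 161°, forward 5.3 m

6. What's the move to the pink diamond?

turn left 74°, forward 9.8 m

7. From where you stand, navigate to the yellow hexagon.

turn left 78°, forward 8.5 m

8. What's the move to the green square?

blocked — turn left 108°, forward 9.5 m, then turn left 70°, forward 2.5 m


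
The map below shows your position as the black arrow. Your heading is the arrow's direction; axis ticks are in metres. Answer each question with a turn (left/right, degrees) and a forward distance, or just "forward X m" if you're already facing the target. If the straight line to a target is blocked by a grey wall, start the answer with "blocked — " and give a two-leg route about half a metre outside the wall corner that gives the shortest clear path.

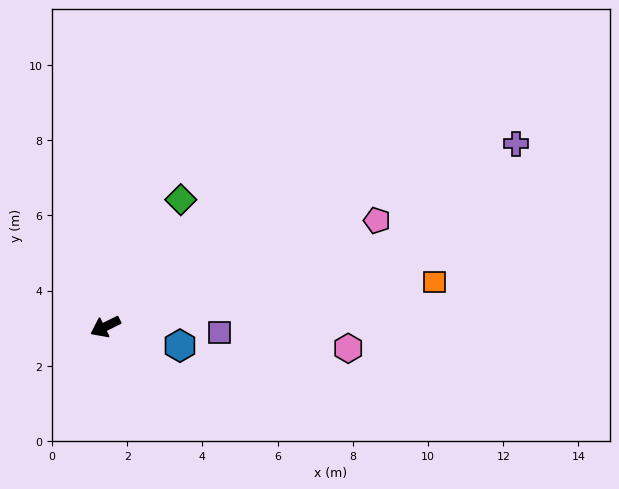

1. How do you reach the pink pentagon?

turn left 175°, forward 7.8 m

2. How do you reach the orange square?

turn left 161°, forward 8.8 m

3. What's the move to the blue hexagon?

turn left 139°, forward 2.0 m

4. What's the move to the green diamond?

turn right 147°, forward 3.9 m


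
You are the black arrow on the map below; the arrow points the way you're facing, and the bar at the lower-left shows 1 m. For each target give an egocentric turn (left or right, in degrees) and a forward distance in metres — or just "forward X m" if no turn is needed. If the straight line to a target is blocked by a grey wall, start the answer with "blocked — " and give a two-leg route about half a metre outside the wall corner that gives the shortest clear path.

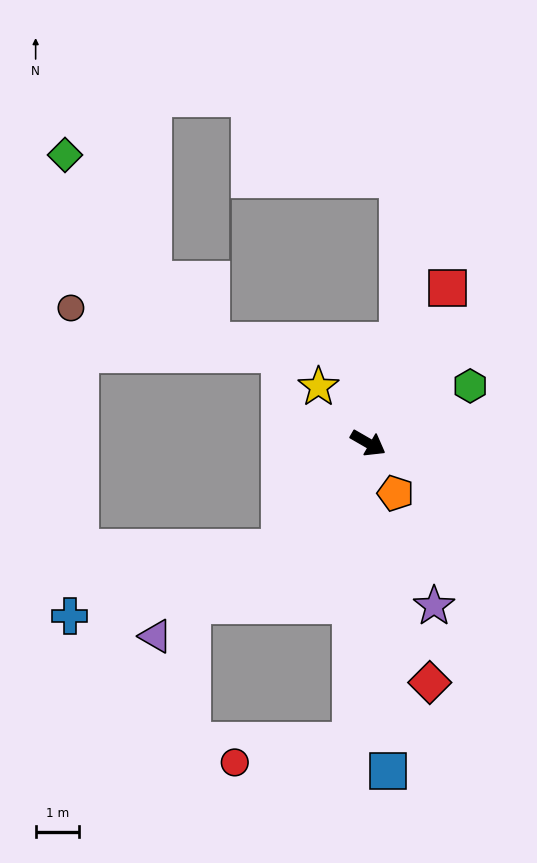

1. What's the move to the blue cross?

blocked — turn right 100°, forward 3.2 m, then turn right 32°, forward 5.1 m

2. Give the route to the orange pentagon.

turn right 31°, forward 1.3 m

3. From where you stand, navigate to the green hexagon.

turn left 59°, forward 2.7 m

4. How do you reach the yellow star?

turn left 161°, forward 1.7 m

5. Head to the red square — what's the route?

turn left 93°, forward 4.0 m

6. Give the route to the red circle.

blocked — turn right 63°, forward 6.9 m, then turn right 76°, forward 2.7 m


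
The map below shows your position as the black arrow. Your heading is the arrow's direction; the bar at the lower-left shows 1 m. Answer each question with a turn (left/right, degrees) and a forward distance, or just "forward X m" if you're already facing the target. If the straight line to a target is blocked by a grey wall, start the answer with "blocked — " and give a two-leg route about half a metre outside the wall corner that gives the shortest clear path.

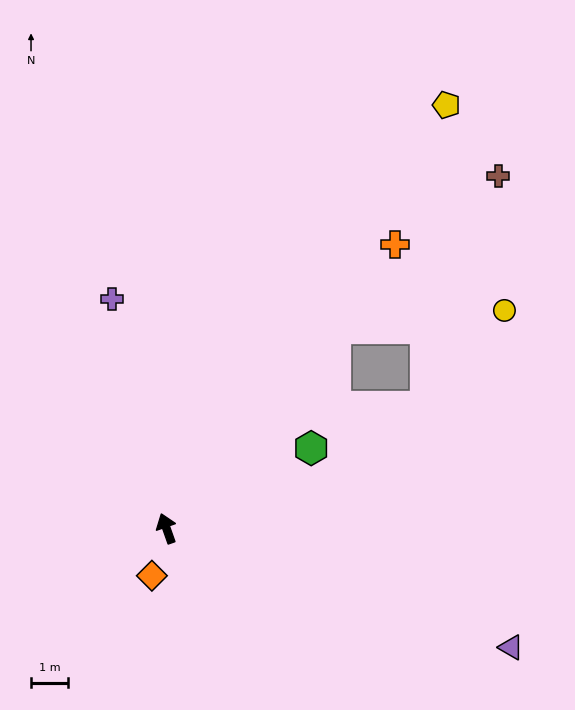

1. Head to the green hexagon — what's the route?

turn right 80°, forward 4.5 m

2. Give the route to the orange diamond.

turn left 143°, forward 1.4 m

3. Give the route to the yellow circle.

blocked — turn right 60°, forward 7.1 m, then turn right 43°, forward 4.6 m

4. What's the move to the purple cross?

turn right 6°, forward 6.4 m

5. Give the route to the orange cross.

turn right 58°, forward 9.9 m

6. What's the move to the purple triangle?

turn right 128°, forward 9.9 m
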